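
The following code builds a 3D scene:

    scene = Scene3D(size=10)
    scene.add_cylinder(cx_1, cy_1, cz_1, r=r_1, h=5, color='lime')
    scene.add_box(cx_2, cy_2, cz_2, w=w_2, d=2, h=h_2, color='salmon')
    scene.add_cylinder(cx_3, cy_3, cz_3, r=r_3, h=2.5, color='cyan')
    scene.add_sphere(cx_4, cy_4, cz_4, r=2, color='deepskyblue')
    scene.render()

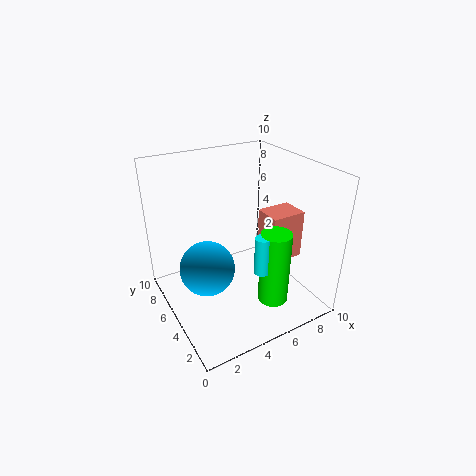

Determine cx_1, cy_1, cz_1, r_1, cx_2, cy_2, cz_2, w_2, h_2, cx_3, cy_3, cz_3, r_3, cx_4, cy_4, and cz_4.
cx_1 = 6; cy_1 = 2; cz_1 = 1.5; r_1 = 1; cx_2 = 7; cy_2 = 3.5; cz_2 = 3; w_2 = 2.5; h_2 = 3.5; cx_3 = 5; cy_3 = 2; cz_3 = 4; r_3 = 0.5; cx_4 = 3; cy_4 = 6; cz_4 = 2.5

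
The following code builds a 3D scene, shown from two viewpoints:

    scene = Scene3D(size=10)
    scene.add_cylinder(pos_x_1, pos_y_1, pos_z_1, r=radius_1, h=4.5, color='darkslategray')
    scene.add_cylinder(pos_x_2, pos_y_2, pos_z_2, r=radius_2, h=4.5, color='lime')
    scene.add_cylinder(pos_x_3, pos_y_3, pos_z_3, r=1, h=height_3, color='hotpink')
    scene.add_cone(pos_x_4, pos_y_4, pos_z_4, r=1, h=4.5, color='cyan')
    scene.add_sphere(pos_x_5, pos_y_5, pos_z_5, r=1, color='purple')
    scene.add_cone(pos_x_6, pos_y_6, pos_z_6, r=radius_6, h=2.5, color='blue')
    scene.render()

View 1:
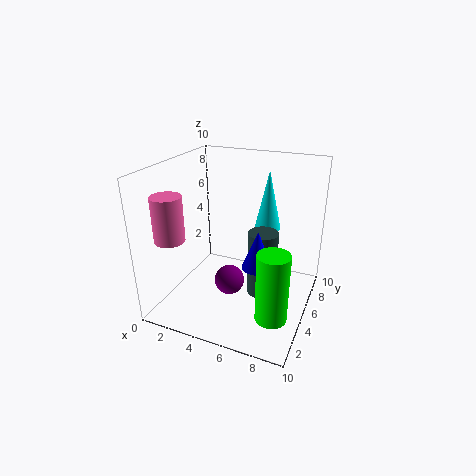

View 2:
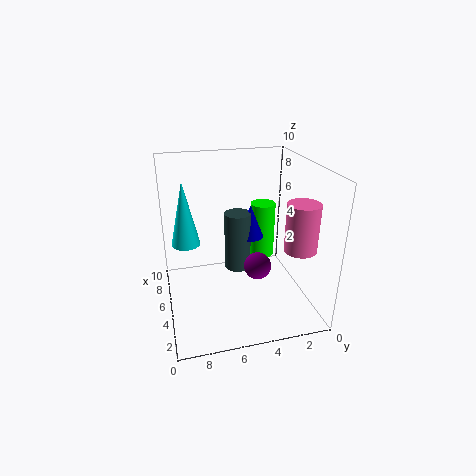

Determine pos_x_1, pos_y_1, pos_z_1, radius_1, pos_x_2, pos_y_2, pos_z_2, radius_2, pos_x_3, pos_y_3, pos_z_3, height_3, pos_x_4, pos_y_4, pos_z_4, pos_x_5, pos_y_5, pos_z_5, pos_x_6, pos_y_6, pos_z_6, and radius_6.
pos_x_1 = 7; pos_y_1 = 4.5; pos_z_1 = 1.5; radius_1 = 1; pos_x_2 = 8.5; pos_y_2 = 2; pos_z_2 = 1.5; radius_2 = 1; pos_x_3 = 1.5; pos_y_3 = 2; pos_z_3 = 5.5; height_3 = 3; pos_x_4 = 6; pos_y_4 = 8.5; pos_z_4 = 4.5; pos_x_5 = 5; pos_y_5 = 3.5; pos_z_5 = 2.5; pos_x_6 = 7; pos_y_6 = 3.5; pos_z_6 = 4; radius_6 = 1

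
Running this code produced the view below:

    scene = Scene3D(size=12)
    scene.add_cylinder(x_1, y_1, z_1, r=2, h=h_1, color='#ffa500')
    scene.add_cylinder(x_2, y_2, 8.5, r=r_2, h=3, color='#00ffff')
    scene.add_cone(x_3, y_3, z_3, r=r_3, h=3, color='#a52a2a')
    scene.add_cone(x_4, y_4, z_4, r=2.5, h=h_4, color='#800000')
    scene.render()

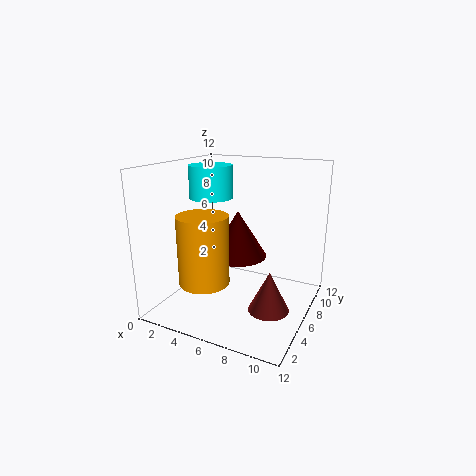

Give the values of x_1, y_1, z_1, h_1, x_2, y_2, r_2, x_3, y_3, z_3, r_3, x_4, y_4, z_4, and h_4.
x_1 = 4.5
y_1 = 3
z_1 = 3
h_1 = 5.5
x_2 = 2
y_2 = 8.5
r_2 = 2
x_3 = 10
y_3 = 3
z_3 = 2
r_3 = 1.5
x_4 = 5.5
y_4 = 7
z_4 = 4
h_4 = 4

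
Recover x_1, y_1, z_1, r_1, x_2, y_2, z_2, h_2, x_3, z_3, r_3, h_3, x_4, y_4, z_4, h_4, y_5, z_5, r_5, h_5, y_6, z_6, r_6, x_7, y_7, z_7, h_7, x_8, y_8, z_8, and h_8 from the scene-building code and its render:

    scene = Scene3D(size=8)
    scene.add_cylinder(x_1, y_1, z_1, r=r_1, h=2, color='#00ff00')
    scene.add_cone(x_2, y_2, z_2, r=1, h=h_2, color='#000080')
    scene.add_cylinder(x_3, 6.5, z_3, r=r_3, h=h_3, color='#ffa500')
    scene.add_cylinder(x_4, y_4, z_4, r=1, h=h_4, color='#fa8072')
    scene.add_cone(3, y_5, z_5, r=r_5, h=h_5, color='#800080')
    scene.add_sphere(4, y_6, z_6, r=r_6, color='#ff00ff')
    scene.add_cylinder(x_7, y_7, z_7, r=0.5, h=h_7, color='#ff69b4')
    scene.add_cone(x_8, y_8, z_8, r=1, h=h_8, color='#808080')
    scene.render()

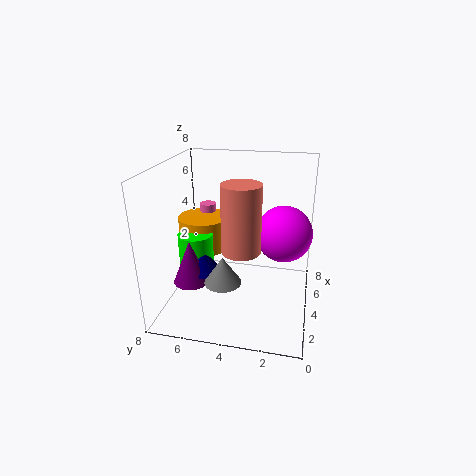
x_1 = 4
y_1 = 6.5
z_1 = 2
r_1 = 1
x_2 = 3.5
y_2 = 6
z_2 = 2
h_2 = 1.5
x_3 = 5.5
z_3 = 2.5
r_3 = 1.5
h_3 = 2
x_4 = 2.5
y_4 = 3.5
z_4 = 4
h_4 = 3.5
y_5 = 6.5
z_5 = 1.5
r_5 = 1
h_5 = 2.5
y_6 = 1.5
z_6 = 4.5
r_6 = 1.5
x_7 = 6.5
y_7 = 6.5
z_7 = 3.5
h_7 = 1.5
x_8 = 2.5
y_8 = 4.5
z_8 = 2
h_8 = 1.5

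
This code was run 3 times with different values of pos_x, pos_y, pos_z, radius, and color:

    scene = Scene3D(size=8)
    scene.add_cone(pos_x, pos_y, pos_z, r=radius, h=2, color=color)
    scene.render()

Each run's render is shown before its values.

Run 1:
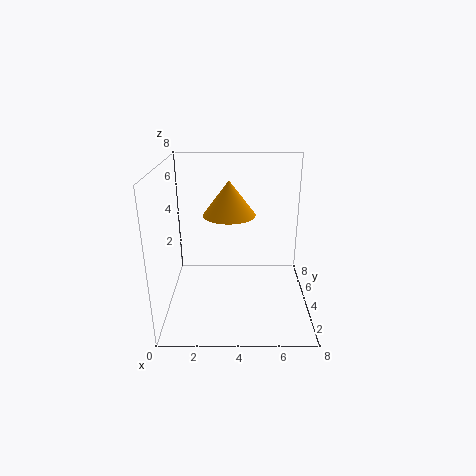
pos_x = 3.5
pos_y = 5
pos_z = 5
radius = 1.5
color = 'orange'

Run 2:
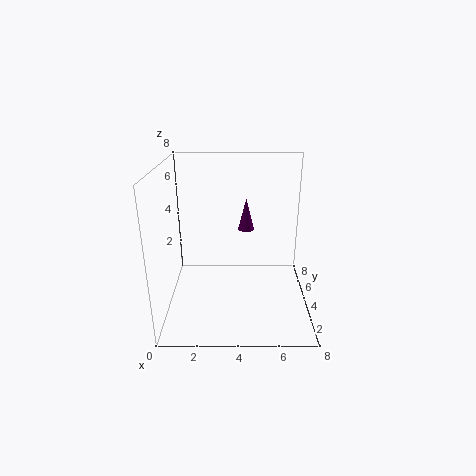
pos_x = 4.5
pos_y = 6.5
pos_z = 3.5
radius = 0.5
color = 'purple'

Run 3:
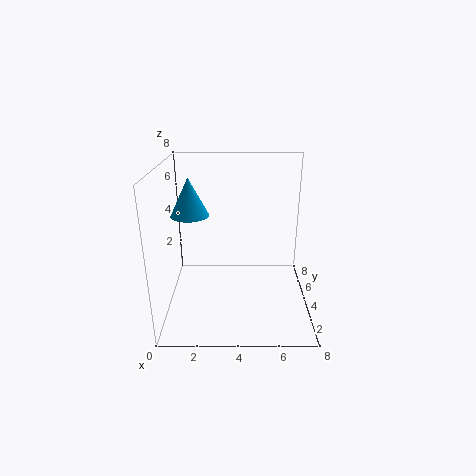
pos_x = 1.5
pos_y = 3.5
pos_z = 5.5
radius = 1
color = 'deepskyblue'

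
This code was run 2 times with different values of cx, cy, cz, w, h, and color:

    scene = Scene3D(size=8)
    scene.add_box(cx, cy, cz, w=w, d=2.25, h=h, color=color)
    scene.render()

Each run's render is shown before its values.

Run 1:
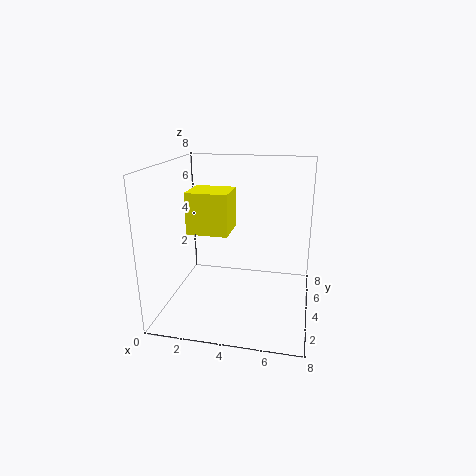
cx = 0.75; cy = 4.5; cz = 3.75; w = 2.5; h = 2.5; color = 'yellow'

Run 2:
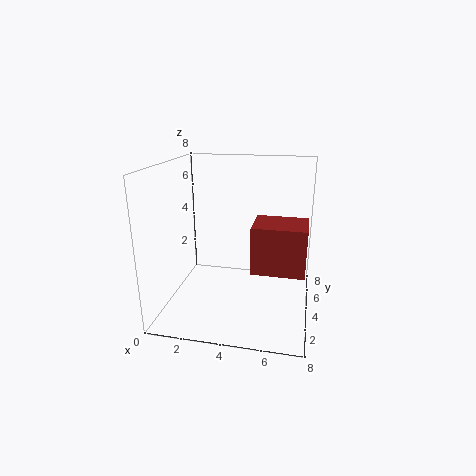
cx = 5; cy = 2.25; cz = 2.75; w = 2.75; h = 2.5; color = 'brown'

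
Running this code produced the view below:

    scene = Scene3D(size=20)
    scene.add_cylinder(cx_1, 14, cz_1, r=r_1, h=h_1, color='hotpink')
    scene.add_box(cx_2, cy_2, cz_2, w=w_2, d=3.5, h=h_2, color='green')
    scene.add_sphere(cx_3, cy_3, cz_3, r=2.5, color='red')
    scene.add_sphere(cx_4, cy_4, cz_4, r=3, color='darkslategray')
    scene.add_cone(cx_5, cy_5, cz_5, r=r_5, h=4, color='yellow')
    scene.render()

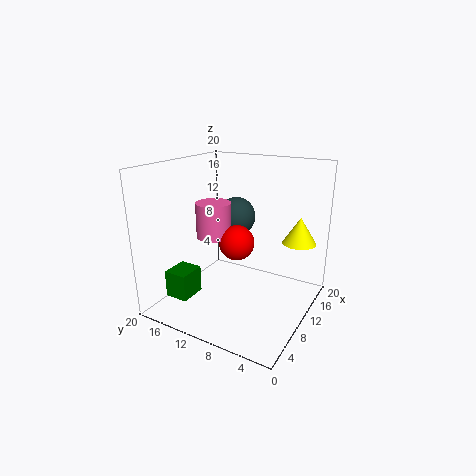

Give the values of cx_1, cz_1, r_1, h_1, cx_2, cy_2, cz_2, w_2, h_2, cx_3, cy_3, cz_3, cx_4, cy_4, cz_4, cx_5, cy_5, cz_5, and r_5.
cx_1 = 10
cz_1 = 9.5
r_1 = 2.5
h_1 = 5
cx_2 = 5
cy_2 = 16
cz_2 = 0.5
w_2 = 4
h_2 = 4
cx_3 = 10.5
cy_3 = 10.5
cz_3 = 9
cx_4 = 15.5
cy_4 = 13.5
cz_4 = 11
cx_5 = 17
cy_5 = 3.5
cz_5 = 8
r_5 = 2.5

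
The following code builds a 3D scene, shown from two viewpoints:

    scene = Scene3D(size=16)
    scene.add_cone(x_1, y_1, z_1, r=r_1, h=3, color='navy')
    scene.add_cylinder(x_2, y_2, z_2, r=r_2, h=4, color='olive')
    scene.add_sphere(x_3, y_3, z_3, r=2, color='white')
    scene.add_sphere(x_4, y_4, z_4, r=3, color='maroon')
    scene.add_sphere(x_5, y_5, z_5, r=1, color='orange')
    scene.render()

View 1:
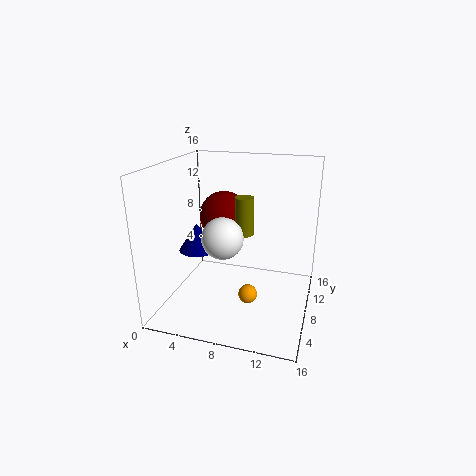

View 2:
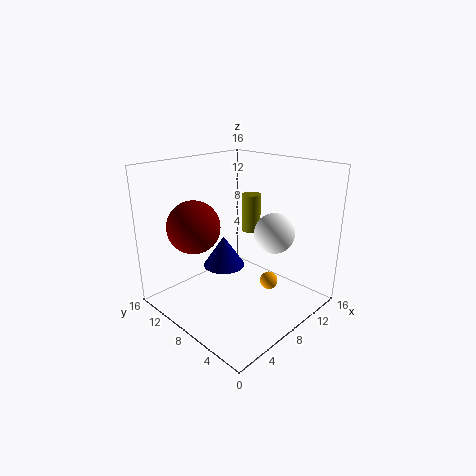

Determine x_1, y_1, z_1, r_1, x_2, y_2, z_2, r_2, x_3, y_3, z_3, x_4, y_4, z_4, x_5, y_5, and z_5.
x_1 = 4; y_1 = 6; z_1 = 7; r_1 = 2; x_2 = 9; y_2 = 7; z_2 = 9; r_2 = 1; x_3 = 8; y_3 = 3; z_3 = 10; x_4 = 5; y_4 = 12; z_4 = 9; x_5 = 10; y_5 = 5; z_5 = 3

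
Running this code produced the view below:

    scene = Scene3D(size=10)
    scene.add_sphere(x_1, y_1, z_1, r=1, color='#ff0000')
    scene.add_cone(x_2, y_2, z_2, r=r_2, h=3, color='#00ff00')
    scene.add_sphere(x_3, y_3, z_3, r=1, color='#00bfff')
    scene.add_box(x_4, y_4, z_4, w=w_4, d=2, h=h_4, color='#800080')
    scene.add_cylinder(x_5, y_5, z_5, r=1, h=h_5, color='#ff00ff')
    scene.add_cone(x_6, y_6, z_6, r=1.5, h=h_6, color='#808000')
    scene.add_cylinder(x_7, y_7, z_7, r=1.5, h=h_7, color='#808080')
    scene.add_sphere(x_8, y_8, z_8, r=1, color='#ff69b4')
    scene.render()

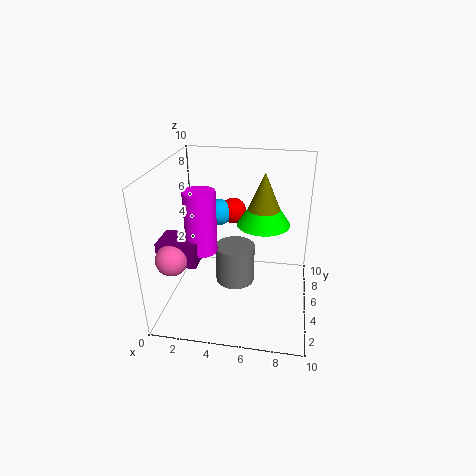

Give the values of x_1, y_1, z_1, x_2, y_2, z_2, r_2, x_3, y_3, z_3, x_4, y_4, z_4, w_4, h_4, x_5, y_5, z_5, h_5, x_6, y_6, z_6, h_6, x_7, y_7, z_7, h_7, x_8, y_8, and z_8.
x_1 = 4, y_1 = 8.5, z_1 = 5.5, x_2 = 6.5, y_2 = 7.5, z_2 = 5, r_2 = 2, x_3 = 3, y_3 = 8, z_3 = 5.5, x_4 = 0.5, y_4 = 1.5, z_4 = 4.5, w_4 = 2.5, h_4 = 1.5, x_5 = 3, y_5 = 3, z_5 = 5, h_5 = 4, x_6 = 6.5, y_6 = 7.5, z_6 = 5.5, h_6 = 3.5, x_7 = 4.5, y_7 = 6.5, z_7 = 0.5, h_7 = 3, x_8 = 1.5, y_8 = 1.5, z_8 = 5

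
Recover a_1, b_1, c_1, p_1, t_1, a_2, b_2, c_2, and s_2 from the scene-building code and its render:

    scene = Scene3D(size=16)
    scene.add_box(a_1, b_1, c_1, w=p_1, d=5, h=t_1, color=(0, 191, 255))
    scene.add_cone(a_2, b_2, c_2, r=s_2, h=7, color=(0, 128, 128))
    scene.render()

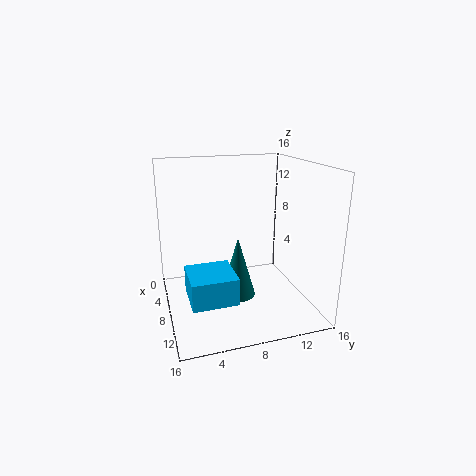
a_1 = 7, b_1 = 2, c_1 = 2, p_1 = 5, t_1 = 3, a_2 = 8, b_2 = 8, c_2 = 1, s_2 = 2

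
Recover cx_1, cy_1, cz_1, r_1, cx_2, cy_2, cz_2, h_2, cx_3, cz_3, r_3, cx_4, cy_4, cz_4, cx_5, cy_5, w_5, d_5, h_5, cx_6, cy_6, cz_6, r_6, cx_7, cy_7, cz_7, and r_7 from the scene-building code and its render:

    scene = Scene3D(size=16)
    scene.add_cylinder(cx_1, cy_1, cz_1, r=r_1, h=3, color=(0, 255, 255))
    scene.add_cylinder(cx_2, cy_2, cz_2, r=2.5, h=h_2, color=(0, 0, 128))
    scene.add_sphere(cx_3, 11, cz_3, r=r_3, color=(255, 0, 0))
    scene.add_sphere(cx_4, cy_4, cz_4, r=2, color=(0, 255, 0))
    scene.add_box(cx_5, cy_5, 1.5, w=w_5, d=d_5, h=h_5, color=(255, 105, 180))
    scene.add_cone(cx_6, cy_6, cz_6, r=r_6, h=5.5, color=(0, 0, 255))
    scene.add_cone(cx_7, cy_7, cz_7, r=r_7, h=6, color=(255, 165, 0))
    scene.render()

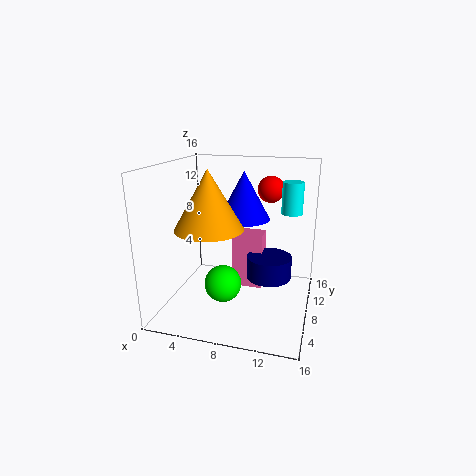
cx_1 = 14; cy_1 = 5.5; cz_1 = 12; r_1 = 1; cx_2 = 11.5; cy_2 = 8.5; cz_2 = 3.5; h_2 = 2.5; cx_3 = 11; cz_3 = 13; r_3 = 1.5; cx_4 = 7; cy_4 = 5.5; cz_4 = 3.5; cx_5 = 7; cy_5 = 9; w_5 = 3.5; d_5 = 2.5; h_5 = 6.5; cx_6 = 8; cy_6 = 10.5; cz_6 = 9.5; r_6 = 3; cx_7 = 6; cy_7 = 4.5; cz_7 = 10; r_7 = 3.5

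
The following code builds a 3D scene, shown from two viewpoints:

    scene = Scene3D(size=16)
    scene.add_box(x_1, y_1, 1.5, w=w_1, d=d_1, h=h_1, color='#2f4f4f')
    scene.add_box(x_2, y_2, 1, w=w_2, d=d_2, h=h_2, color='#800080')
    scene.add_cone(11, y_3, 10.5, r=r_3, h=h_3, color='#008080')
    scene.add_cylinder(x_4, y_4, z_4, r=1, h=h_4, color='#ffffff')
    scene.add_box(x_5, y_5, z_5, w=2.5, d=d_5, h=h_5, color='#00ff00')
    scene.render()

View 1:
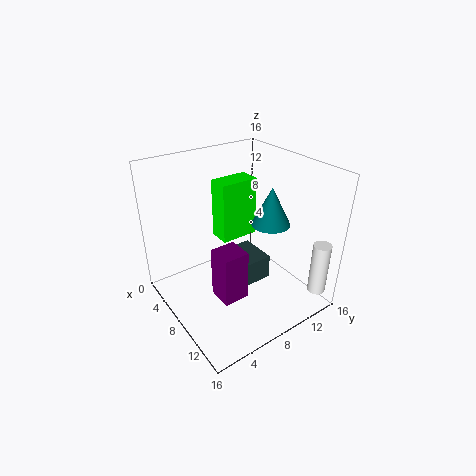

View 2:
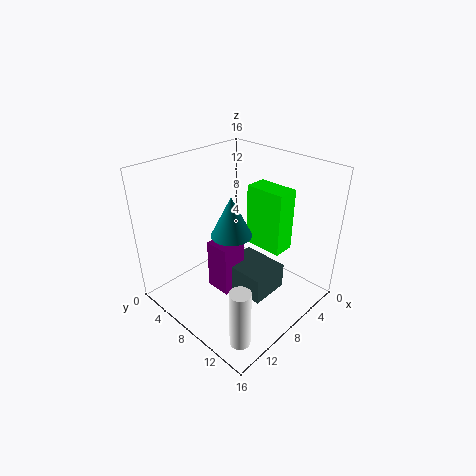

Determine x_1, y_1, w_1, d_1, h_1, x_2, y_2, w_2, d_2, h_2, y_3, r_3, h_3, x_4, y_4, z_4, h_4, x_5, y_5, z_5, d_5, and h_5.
x_1 = 4.5; y_1 = 6.5; w_1 = 4.5; d_1 = 5.5; h_1 = 3; x_2 = 7; y_2 = 5; w_2 = 3; d_2 = 3; h_2 = 6; y_3 = 10; r_3 = 2; h_3 = 4; x_4 = 14.5; y_4 = 14.5; z_4 = 2; h_4 = 6; x_5 = 3.5; y_5 = 7.5; z_5 = 6.5; d_5 = 4.5; h_5 = 7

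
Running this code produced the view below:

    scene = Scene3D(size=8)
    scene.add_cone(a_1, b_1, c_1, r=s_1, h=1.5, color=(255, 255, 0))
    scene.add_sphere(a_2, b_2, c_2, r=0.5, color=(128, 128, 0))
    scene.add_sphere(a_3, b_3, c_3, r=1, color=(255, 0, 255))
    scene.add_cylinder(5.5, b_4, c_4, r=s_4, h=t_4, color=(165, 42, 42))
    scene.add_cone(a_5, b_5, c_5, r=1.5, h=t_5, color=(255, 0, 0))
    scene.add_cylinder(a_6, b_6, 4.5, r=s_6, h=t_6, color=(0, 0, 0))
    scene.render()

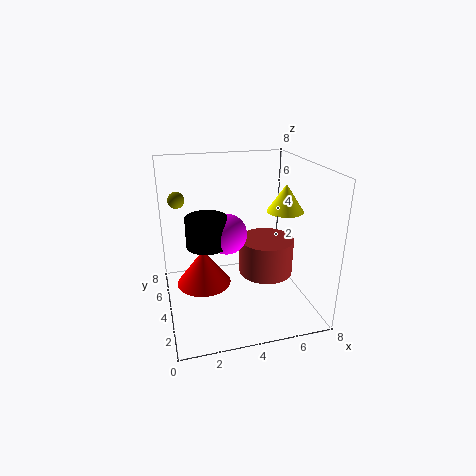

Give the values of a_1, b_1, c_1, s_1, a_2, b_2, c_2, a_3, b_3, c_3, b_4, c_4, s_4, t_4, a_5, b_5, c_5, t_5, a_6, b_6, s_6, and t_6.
a_1 = 6.5; b_1 = 3.5; c_1 = 5.5; s_1 = 1; a_2 = 1; b_2 = 7; c_2 = 5.5; a_3 = 3; b_3 = 2.5; c_3 = 5; b_4 = 3.5; c_4 = 2; s_4 = 1.5; t_4 = 2; a_5 = 2; b_5 = 4; c_5 = 1.5; t_5 = 2; a_6 = 2; b_6 = 2.5; s_6 = 1; t_6 = 1.5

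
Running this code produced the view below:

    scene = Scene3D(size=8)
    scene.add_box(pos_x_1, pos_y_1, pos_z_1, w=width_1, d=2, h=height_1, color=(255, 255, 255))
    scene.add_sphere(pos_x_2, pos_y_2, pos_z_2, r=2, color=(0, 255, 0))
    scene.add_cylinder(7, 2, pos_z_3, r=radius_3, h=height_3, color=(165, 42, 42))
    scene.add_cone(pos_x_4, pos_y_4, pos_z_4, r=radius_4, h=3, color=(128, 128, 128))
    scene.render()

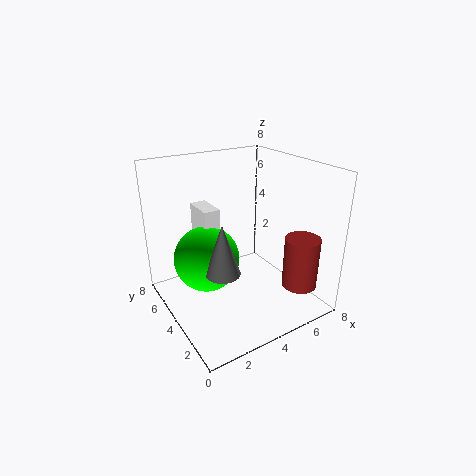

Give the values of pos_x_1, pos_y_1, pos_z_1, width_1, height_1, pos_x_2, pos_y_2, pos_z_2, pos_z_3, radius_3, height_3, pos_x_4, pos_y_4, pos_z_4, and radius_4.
pos_x_1 = 3, pos_y_1 = 6, pos_z_1 = 3, width_1 = 1, height_1 = 2, pos_x_2 = 3, pos_y_2 = 6, pos_z_2 = 2, pos_z_3 = 1, radius_3 = 1, height_3 = 3, pos_x_4 = 3, pos_y_4 = 4, pos_z_4 = 2, radius_4 = 1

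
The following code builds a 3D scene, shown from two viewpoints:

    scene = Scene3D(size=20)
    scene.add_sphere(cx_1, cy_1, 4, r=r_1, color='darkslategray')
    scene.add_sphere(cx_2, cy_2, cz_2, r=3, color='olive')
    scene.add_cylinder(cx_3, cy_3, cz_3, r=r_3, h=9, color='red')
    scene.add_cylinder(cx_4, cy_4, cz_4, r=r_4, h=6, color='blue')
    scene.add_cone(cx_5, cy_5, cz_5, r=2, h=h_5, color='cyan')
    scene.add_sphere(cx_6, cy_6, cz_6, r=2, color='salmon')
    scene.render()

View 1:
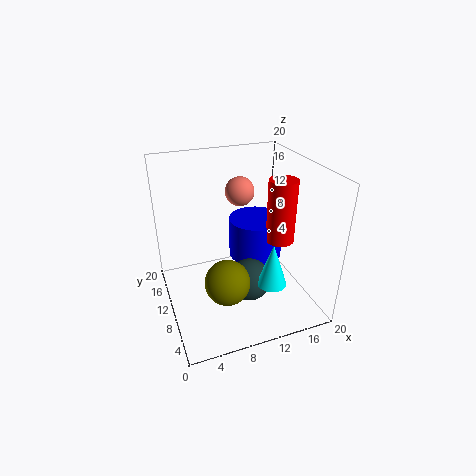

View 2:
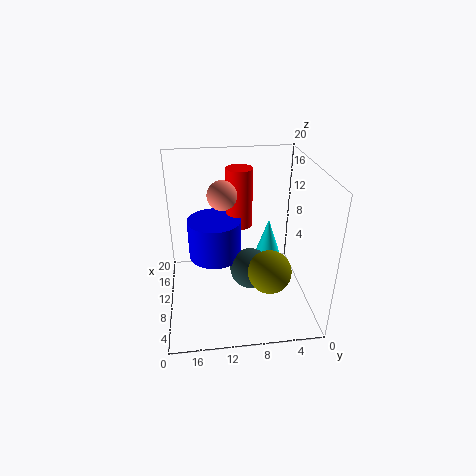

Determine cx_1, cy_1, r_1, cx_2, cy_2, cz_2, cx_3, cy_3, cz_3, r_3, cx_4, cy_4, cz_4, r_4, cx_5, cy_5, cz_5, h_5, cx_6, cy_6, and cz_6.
cx_1 = 11
cy_1 = 8
r_1 = 3
cx_2 = 7
cy_2 = 6
cz_2 = 6
cx_3 = 16
cy_3 = 9
cz_3 = 9
r_3 = 2
cx_4 = 14
cy_4 = 13
cz_4 = 5
r_4 = 4
cx_5 = 13
cy_5 = 5
cz_5 = 5
h_5 = 6
cx_6 = 11
cy_6 = 12
cz_6 = 16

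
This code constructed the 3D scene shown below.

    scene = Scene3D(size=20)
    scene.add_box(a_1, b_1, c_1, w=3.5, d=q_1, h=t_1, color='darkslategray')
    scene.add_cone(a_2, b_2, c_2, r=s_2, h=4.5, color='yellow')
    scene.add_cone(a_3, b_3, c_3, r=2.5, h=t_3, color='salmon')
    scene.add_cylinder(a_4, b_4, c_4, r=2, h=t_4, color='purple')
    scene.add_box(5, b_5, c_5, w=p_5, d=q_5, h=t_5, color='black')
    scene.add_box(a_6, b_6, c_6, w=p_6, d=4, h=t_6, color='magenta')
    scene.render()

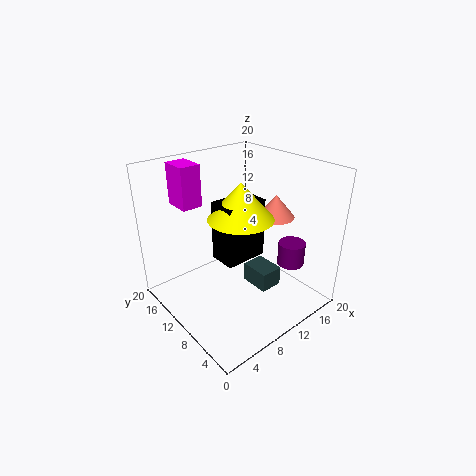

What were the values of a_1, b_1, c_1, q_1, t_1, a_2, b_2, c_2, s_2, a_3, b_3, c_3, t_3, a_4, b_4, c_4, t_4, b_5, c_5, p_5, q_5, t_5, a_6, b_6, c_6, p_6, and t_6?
a_1 = 13, b_1 = 7.5, c_1 = 0.5, q_1 = 4.5, t_1 = 3, a_2 = 7.5, b_2 = 6.5, c_2 = 15, s_2 = 4, a_3 = 13.5, b_3 = 6.5, c_3 = 13.5, t_3 = 3, a_4 = 17.5, b_4 = 6.5, c_4 = 4.5, t_4 = 3.5, b_5 = 5.5, c_5 = 9.5, p_5 = 5.5, q_5 = 3.5, t_5 = 7.5, a_6 = 5, b_6 = 15.5, c_6 = 13.5, p_6 = 3, t_6 = 6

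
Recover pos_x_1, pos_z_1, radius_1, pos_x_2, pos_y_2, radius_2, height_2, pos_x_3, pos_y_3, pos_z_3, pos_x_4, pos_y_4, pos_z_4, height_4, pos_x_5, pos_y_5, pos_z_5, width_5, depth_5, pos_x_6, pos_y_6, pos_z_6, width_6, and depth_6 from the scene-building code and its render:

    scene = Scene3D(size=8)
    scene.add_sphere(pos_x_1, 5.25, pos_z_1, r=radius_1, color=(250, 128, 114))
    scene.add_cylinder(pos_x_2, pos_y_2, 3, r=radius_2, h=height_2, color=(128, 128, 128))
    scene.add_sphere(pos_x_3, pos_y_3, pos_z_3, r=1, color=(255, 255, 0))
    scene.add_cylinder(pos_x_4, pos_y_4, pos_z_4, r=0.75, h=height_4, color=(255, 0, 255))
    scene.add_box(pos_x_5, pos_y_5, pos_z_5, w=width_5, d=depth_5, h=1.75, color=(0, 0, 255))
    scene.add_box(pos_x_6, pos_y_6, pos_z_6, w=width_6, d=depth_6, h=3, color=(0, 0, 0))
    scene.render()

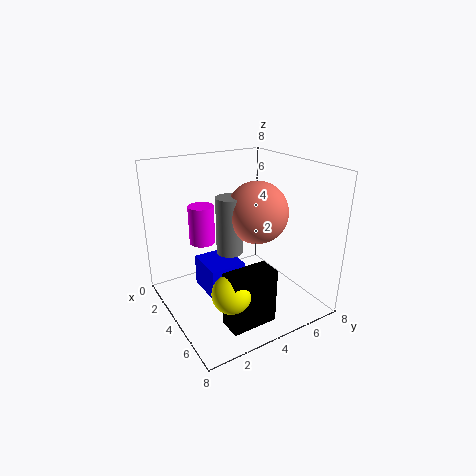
pos_x_1 = 4, pos_z_1 = 5.25, radius_1 = 1.75, pos_x_2 = 3.5, pos_y_2 = 3.75, radius_2 = 0.75, height_2 = 3.25, pos_x_3 = 6.25, pos_y_3 = 2.25, pos_z_3 = 2.25, pos_x_4 = 2, pos_y_4 = 2.75, pos_z_4 = 3.25, height_4 = 2.25, pos_x_5 = 2.5, pos_y_5 = 2, pos_z_5 = 1, width_5 = 2.25, depth_5 = 2, pos_x_6 = 5.75, pos_y_6 = 2, pos_z_6 = 0.25, width_6 = 1.25, depth_6 = 2.5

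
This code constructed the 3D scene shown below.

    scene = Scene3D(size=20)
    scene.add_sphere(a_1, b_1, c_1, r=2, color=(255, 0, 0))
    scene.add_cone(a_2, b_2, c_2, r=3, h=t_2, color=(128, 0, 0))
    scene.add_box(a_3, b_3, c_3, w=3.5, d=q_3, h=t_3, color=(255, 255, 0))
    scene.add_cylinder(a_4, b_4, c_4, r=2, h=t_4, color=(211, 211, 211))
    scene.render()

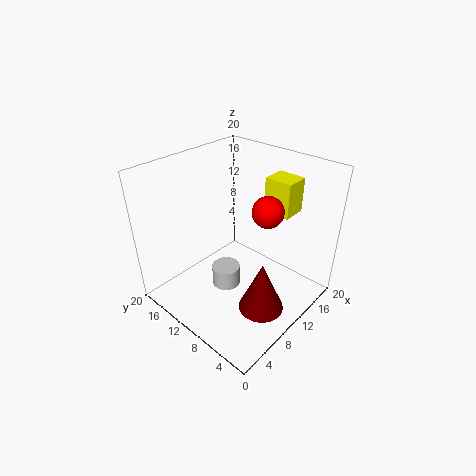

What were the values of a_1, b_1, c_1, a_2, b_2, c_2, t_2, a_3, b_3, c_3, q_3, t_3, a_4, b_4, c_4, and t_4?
a_1 = 10.5
b_1 = 5.5
c_1 = 15.5
a_2 = 8
b_2 = 4
c_2 = 2.5
t_2 = 7
a_3 = 15
b_3 = 5.5
c_3 = 12.5
q_3 = 4
t_3 = 5
a_4 = 8.5
b_4 = 11
c_4 = 2.5
t_4 = 3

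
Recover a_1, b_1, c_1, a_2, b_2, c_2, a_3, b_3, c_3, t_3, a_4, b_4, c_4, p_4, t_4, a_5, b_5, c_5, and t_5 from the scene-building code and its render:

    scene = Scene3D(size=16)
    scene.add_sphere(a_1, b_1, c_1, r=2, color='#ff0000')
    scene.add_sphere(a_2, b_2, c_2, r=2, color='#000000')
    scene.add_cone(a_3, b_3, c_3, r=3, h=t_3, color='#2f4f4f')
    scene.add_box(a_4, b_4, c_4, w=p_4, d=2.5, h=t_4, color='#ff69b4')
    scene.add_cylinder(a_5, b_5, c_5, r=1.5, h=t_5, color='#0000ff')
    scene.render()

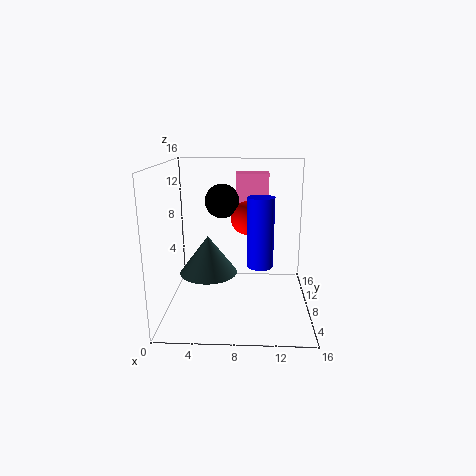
a_1 = 9, b_1 = 11, c_1 = 9.5, a_2 = 6, b_2 = 11, c_2 = 11.5, a_3 = 5, b_3 = 5.5, c_3 = 5, t_3 = 4, a_4 = 7.5, b_4 = 12.5, c_4 = 9.5, p_4 = 4, t_4 = 5, a_5 = 10.5, b_5 = 8.5, c_5 = 4.5, t_5 = 8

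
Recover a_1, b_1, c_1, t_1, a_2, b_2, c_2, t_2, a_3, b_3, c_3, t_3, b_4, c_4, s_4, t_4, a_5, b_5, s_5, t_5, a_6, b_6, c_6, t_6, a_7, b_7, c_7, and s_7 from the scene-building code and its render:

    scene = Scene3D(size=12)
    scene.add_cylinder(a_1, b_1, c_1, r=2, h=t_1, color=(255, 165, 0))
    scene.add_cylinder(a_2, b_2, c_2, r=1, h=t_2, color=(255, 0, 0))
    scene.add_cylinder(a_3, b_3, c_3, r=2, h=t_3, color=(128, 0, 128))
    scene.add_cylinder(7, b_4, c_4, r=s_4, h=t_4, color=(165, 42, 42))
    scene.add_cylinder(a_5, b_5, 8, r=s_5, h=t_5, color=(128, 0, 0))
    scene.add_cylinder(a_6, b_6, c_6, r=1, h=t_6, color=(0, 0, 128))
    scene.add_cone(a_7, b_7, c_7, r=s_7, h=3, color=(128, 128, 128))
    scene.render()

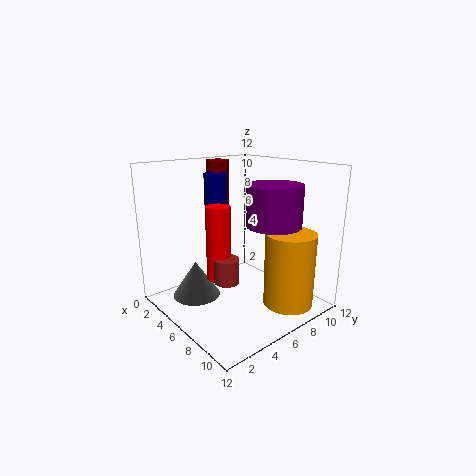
a_1 = 10; b_1 = 8; c_1 = 1; t_1 = 6; a_2 = 6; b_2 = 4; c_2 = 3; t_2 = 6; a_3 = 10; b_3 = 6; c_3 = 8; t_3 = 3; b_4 = 4; c_4 = 3; s_4 = 1; t_4 = 2; a_5 = 2; b_5 = 7; s_5 = 1; t_5 = 4; a_6 = 3; b_6 = 6; c_6 = 6; t_6 = 5; a_7 = 4; b_7 = 3; c_7 = 1; s_7 = 2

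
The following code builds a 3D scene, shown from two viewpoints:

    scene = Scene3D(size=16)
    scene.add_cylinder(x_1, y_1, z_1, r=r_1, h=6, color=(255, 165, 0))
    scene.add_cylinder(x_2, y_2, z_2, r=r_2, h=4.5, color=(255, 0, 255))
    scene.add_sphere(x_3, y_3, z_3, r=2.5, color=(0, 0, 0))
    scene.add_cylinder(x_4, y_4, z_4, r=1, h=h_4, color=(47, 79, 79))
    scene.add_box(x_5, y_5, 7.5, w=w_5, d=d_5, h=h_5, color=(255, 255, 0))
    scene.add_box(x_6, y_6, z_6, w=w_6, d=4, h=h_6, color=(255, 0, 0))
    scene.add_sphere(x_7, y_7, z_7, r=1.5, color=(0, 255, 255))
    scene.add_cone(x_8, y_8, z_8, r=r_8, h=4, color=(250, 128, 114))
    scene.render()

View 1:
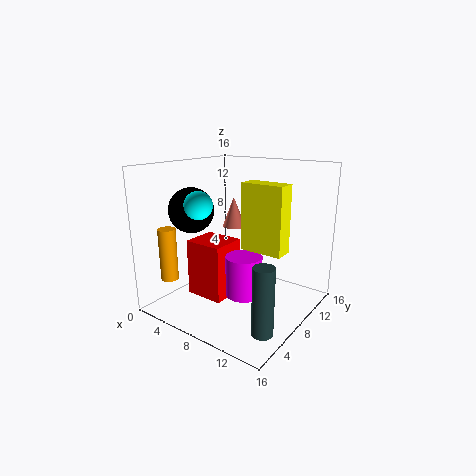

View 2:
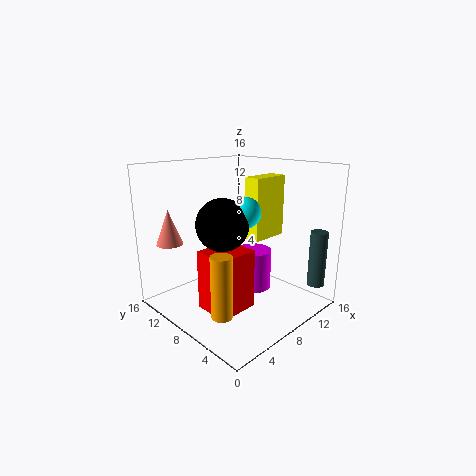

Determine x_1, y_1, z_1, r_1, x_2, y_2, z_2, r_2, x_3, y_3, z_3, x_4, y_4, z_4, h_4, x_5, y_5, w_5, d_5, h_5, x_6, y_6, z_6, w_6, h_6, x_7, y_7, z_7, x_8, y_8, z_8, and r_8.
x_1 = 1.5; y_1 = 3.5; z_1 = 3; r_1 = 1; x_2 = 9.5; y_2 = 7; z_2 = 2; r_2 = 2; x_3 = 3.5; y_3 = 5.5; z_3 = 11; x_4 = 15; y_4 = 2; z_4 = 2; h_4 = 6.5; x_5 = 9.5; y_5 = 6.5; w_5 = 4.5; d_5 = 2; h_5 = 7; x_6 = 3; y_6 = 5; z_6 = 1; w_6 = 4.5; h_6 = 6.5; x_7 = 5.5; y_7 = 4.5; z_7 = 12; x_8 = 3; y_8 = 14; z_8 = 7; r_8 = 1.5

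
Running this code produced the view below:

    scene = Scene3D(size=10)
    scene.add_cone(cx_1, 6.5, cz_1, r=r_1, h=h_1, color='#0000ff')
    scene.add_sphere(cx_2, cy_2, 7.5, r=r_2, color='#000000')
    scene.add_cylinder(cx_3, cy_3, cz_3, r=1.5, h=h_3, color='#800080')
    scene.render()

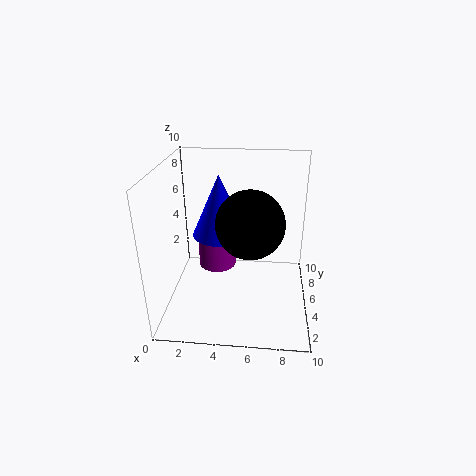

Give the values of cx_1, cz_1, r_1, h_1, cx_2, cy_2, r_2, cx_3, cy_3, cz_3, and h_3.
cx_1 = 3.5
cz_1 = 4.5
r_1 = 2
h_1 = 4.5
cx_2 = 6
cy_2 = 2
r_2 = 2
cx_3 = 3
cy_3 = 8
cz_3 = 1
h_3 = 2.5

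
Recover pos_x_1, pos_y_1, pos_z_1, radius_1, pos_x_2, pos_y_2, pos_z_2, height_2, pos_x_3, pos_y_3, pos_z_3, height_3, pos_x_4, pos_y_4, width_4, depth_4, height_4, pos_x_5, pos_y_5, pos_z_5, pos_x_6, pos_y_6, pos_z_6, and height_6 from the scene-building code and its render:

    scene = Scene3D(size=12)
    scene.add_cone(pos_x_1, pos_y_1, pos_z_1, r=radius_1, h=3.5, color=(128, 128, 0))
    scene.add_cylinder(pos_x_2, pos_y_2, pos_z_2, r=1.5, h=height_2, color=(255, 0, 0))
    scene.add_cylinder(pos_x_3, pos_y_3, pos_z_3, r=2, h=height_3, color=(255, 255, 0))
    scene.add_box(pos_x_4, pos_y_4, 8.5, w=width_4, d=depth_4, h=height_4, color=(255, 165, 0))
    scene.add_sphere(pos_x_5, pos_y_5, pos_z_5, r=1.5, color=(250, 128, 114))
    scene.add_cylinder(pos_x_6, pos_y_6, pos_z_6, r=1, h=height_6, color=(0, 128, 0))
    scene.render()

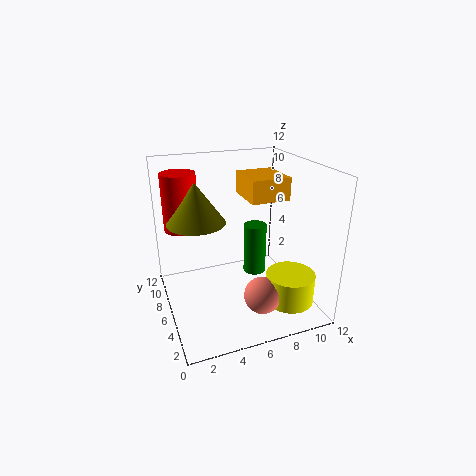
pos_x_1 = 3
pos_y_1 = 8
pos_z_1 = 7
radius_1 = 2.5
pos_x_2 = 2
pos_y_2 = 9.5
pos_z_2 = 6
height_2 = 5
pos_x_3 = 9.5
pos_y_3 = 3
pos_z_3 = 1
height_3 = 2.5
pos_x_4 = 7.5
pos_y_4 = 6.5
width_4 = 3.5
depth_4 = 4
height_4 = 2
pos_x_5 = 7
pos_y_5 = 3
pos_z_5 = 2
pos_x_6 = 8
pos_y_6 = 7
pos_z_6 = 2
height_6 = 4.5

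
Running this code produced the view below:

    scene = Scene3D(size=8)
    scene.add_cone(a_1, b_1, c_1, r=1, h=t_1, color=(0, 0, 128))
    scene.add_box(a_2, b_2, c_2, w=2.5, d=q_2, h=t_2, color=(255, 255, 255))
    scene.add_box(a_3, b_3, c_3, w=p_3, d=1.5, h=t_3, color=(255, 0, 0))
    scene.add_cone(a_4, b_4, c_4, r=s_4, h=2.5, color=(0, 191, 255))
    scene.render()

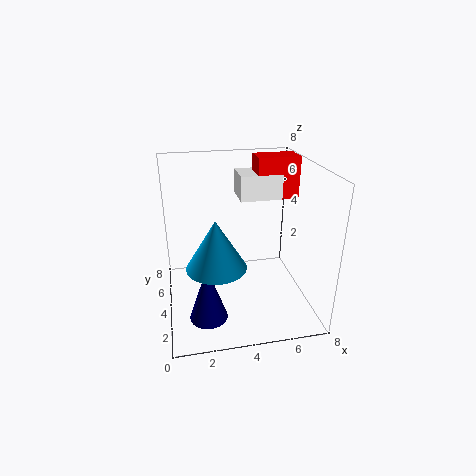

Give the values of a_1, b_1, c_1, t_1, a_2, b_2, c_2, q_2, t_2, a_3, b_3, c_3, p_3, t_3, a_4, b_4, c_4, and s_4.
a_1 = 2, b_1 = 2, c_1 = 0.5, t_1 = 3, a_2 = 4.5, b_2 = 5.5, c_2 = 5.5, q_2 = 2, t_2 = 1.5, a_3 = 5.5, b_3 = 5.5, c_3 = 5.5, p_3 = 2.5, t_3 = 2.5, a_4 = 2.5, b_4 = 2, c_4 = 3.5, s_4 = 1.5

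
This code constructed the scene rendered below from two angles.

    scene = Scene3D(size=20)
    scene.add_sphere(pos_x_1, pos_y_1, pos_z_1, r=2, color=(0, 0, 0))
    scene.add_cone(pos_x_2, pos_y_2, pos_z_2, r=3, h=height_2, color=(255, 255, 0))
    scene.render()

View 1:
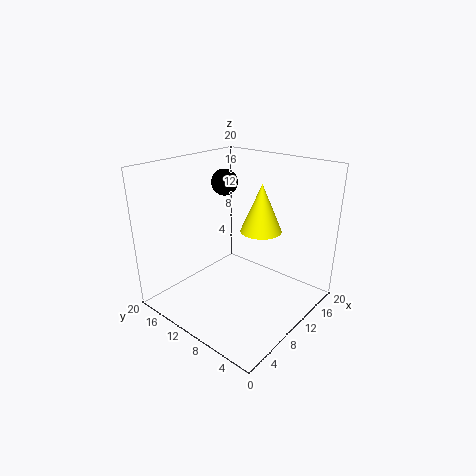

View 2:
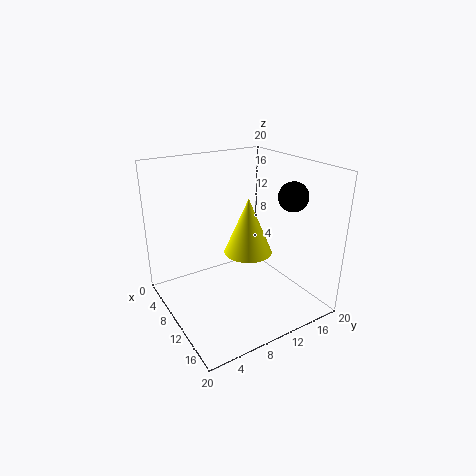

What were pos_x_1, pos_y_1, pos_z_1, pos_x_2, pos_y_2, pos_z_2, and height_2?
pos_x_1 = 14; pos_y_1 = 16; pos_z_1 = 16; pos_x_2 = 14; pos_y_2 = 9; pos_z_2 = 10; height_2 = 7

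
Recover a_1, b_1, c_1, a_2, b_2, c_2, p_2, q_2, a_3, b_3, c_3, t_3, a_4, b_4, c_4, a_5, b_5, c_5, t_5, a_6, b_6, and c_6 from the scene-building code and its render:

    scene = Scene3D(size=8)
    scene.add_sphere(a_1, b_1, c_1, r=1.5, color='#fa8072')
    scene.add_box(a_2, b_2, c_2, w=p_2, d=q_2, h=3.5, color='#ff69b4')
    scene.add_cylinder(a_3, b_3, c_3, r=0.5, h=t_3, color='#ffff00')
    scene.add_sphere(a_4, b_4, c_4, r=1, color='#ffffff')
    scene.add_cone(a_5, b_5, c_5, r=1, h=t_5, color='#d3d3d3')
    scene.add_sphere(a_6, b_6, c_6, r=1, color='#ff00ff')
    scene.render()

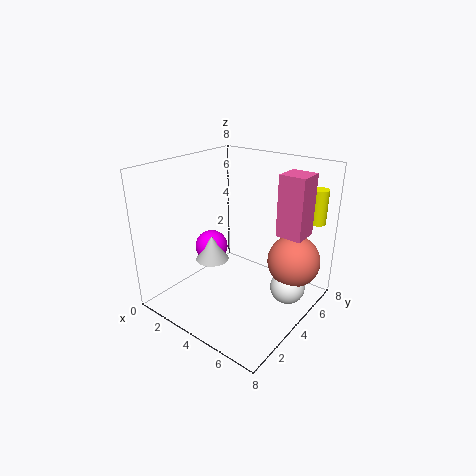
a_1 = 6.5, b_1 = 6, c_1 = 2.5, a_2 = 5.5, b_2 = 5.5, c_2 = 4, p_2 = 1.5, q_2 = 1.5, a_3 = 7, b_3 = 7.5, c_3 = 4.5, t_3 = 2, a_4 = 6.5, b_4 = 5.5, c_4 = 1, a_5 = 2, b_5 = 4, c_5 = 2, t_5 = 1.5, a_6 = 1.5, b_6 = 4.5, c_6 = 2.5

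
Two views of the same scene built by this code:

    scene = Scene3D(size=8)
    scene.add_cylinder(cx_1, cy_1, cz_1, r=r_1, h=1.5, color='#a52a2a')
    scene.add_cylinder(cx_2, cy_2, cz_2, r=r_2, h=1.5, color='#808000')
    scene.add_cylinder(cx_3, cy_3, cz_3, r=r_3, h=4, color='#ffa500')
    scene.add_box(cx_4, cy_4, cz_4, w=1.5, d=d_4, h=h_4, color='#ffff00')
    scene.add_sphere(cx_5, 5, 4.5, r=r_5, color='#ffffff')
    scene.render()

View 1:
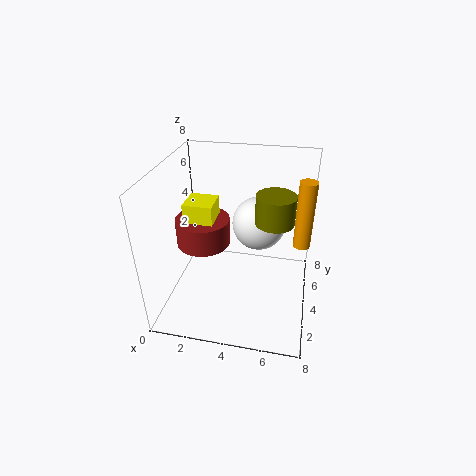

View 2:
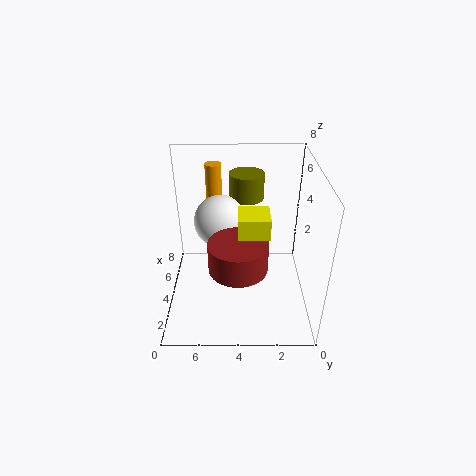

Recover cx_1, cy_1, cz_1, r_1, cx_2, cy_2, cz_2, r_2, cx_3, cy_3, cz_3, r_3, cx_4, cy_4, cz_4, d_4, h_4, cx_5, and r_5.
cx_1 = 2; cy_1 = 4; cz_1 = 3.5; r_1 = 1.5; cx_2 = 6; cy_2 = 3.5; cz_2 = 5.5; r_2 = 1; cx_3 = 7.5; cy_3 = 5.5; cz_3 = 3; r_3 = 0.5; cx_4 = 1.5; cy_4 = 2.5; cz_4 = 5.5; d_4 = 1.5; h_4 = 1; cx_5 = 5; r_5 = 1.5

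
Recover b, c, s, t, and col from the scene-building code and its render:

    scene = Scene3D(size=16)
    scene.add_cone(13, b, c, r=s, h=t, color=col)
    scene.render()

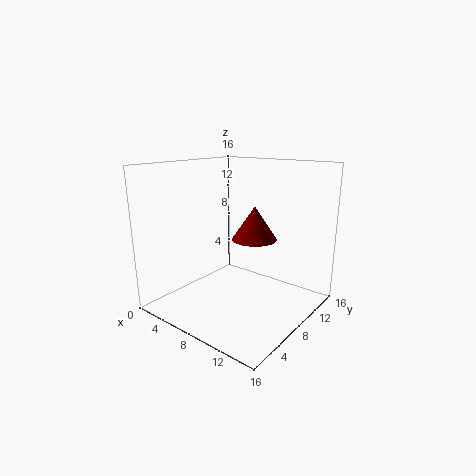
b = 4; c = 10; s = 2; t = 3; col = 'maroon'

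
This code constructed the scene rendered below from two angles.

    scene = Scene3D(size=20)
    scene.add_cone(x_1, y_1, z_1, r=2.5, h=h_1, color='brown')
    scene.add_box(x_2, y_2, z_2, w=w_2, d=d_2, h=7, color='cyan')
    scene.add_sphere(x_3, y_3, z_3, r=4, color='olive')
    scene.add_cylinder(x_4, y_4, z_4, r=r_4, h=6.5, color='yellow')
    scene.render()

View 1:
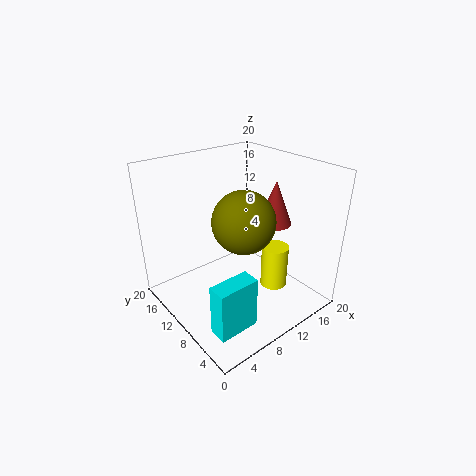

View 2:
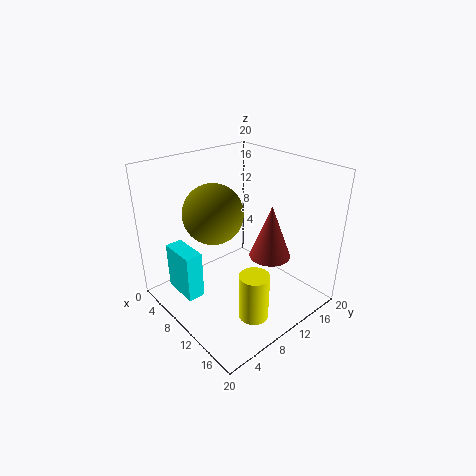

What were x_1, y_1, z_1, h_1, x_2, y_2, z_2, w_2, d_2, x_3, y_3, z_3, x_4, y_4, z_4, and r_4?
x_1 = 16.5, y_1 = 9.5, z_1 = 10.5, h_1 = 6.5, x_2 = 2, y_2 = 3, z_2 = 1, w_2 = 5.5, d_2 = 2.5, x_3 = 8.5, y_3 = 7, z_3 = 14, x_4 = 15.5, y_4 = 8, z_4 = 1, r_4 = 2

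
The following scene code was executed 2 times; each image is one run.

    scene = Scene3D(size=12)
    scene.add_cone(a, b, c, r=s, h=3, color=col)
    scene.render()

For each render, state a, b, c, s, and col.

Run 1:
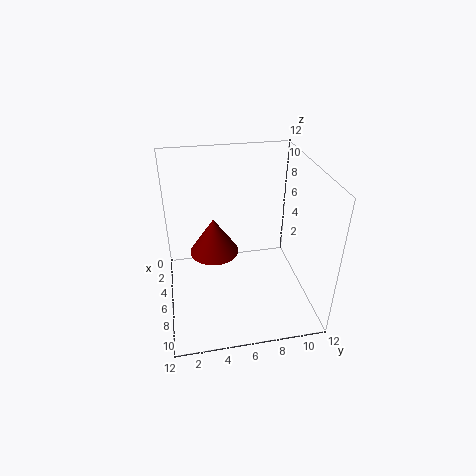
a = 6; b = 4; c = 5; s = 2; col = 'maroon'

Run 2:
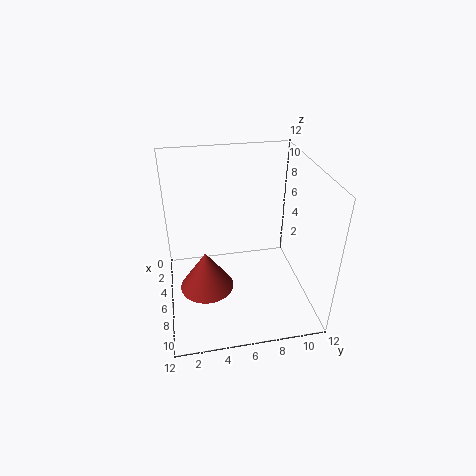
a = 9; b = 3; c = 4; s = 2; col = 'brown'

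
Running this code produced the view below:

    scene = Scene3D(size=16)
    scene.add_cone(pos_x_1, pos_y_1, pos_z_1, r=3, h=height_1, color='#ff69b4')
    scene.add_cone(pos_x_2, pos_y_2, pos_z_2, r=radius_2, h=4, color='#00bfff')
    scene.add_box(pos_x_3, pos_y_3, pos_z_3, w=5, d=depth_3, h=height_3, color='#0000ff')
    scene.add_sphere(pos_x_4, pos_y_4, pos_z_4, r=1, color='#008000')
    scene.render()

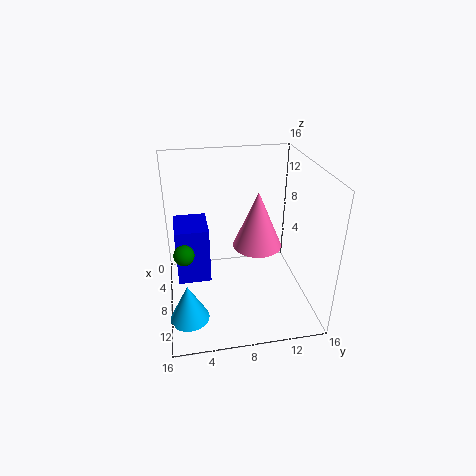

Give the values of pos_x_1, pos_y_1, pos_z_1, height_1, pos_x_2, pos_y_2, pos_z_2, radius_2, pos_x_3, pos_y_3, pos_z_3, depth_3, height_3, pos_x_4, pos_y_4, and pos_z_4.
pos_x_1 = 5, pos_y_1 = 11, pos_z_1 = 5, height_1 = 7, pos_x_2 = 13, pos_y_2 = 2, pos_z_2 = 2, radius_2 = 2, pos_x_3 = 1, pos_y_3 = 1, pos_z_3 = 1, depth_3 = 4, height_3 = 7, pos_x_4 = 12, pos_y_4 = 2, pos_z_4 = 9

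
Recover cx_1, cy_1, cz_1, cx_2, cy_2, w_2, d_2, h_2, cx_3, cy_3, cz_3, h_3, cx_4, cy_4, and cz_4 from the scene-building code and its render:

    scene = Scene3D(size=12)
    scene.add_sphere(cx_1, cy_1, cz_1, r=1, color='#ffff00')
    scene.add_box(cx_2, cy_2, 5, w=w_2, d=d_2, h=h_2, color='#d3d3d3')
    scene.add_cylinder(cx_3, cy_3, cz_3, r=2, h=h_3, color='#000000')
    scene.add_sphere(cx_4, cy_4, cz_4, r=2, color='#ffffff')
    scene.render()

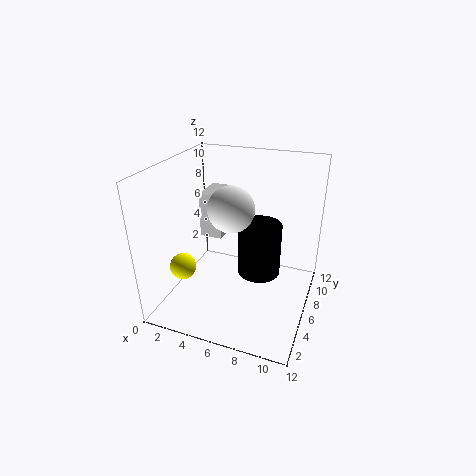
cx_1 = 3, cy_1 = 2, cz_1 = 5, cx_2 = 2, cy_2 = 7, w_2 = 2, d_2 = 3, h_2 = 4, cx_3 = 7, cy_3 = 9, cz_3 = 1, h_3 = 5, cx_4 = 5, cy_4 = 7, cz_4 = 8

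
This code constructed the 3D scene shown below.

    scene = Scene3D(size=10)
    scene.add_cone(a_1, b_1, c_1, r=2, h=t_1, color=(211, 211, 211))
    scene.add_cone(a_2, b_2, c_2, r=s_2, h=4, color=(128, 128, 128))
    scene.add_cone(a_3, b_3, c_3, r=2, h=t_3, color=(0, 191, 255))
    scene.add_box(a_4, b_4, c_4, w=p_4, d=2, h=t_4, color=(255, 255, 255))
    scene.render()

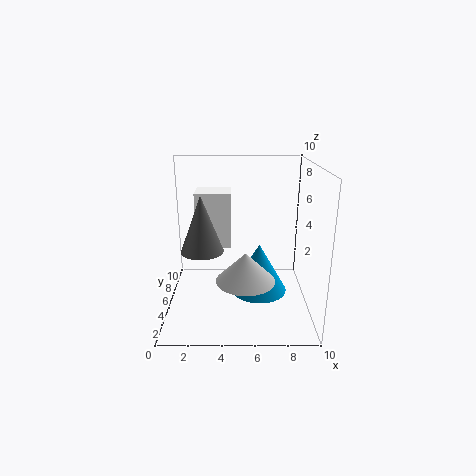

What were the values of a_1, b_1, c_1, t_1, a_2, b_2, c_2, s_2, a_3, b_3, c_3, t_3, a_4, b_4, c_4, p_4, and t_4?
a_1 = 5.5, b_1 = 3.5, c_1 = 2.5, t_1 = 2, a_2 = 2.5, b_2 = 5, c_2 = 4, s_2 = 1.5, a_3 = 6.5, b_3 = 5, c_3 = 1, t_3 = 3.5, a_4 = 2, b_4 = 5.5, c_4 = 4, p_4 = 2.5, t_4 = 4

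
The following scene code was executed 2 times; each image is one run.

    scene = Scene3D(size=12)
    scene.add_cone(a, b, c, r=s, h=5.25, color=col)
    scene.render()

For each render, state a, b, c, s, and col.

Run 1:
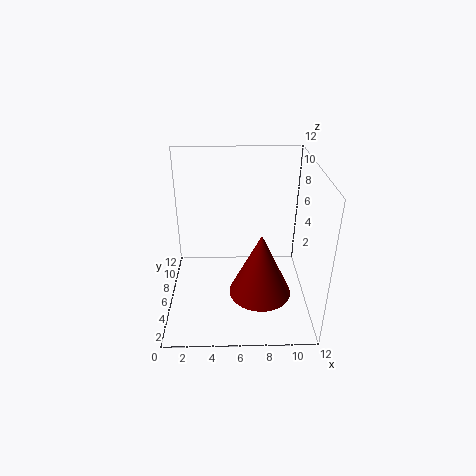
a = 7.75, b = 3.75, c = 2.25, s = 2.5, col = 'maroon'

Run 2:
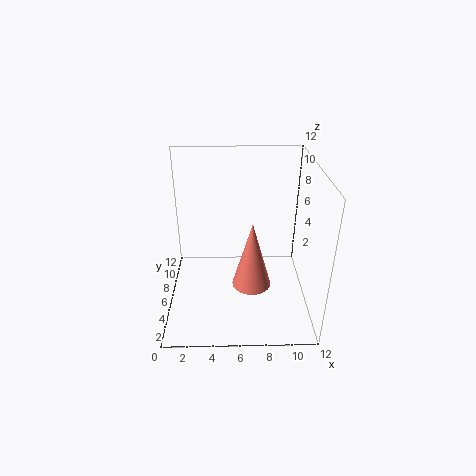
a = 7, b = 3.25, c = 3.5, s = 1.5, col = 'salmon'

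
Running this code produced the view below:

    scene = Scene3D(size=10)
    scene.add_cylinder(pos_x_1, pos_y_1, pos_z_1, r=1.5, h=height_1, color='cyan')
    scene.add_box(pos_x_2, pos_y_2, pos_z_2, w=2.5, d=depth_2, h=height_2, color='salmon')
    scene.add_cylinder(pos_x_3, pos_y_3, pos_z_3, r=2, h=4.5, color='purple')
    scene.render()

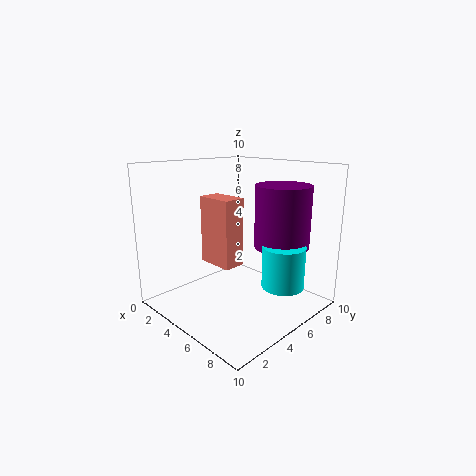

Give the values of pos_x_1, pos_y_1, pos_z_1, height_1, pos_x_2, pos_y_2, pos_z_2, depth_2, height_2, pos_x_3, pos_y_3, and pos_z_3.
pos_x_1 = 7.5; pos_y_1 = 7; pos_z_1 = 1.5; height_1 = 3; pos_x_2 = 3.5; pos_y_2 = 3; pos_z_2 = 3.5; depth_2 = 1.5; height_2 = 4.5; pos_x_3 = 6.5; pos_y_3 = 8; pos_z_3 = 4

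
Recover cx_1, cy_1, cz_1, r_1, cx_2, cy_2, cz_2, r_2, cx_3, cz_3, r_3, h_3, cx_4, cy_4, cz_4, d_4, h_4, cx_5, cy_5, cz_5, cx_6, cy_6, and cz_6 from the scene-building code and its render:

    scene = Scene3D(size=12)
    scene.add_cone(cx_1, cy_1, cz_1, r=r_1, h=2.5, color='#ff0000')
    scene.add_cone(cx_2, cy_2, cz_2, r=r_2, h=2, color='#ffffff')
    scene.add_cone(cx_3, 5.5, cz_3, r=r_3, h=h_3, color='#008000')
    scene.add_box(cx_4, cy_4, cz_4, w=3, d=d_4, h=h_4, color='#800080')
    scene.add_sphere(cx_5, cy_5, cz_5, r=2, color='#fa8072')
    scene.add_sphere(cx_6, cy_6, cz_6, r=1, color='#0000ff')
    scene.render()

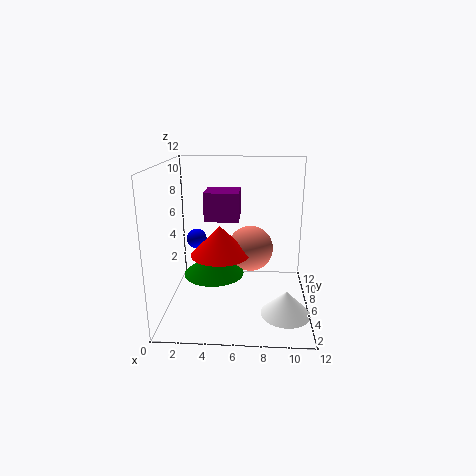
cx_1 = 4.5, cy_1 = 6, cz_1 = 4.5, r_1 = 2.5, cx_2 = 10, cy_2 = 3.5, cz_2 = 0.5, r_2 = 2, cx_3 = 4, cz_3 = 3, r_3 = 2.5, h_3 = 2, cx_4 = 3, cy_4 = 7, cz_4 = 7, d_4 = 3, h_4 = 2.5, cx_5 = 7, cy_5 = 7.5, cz_5 = 4.5, cx_6 = 1.5, cy_6 = 11, cz_6 = 4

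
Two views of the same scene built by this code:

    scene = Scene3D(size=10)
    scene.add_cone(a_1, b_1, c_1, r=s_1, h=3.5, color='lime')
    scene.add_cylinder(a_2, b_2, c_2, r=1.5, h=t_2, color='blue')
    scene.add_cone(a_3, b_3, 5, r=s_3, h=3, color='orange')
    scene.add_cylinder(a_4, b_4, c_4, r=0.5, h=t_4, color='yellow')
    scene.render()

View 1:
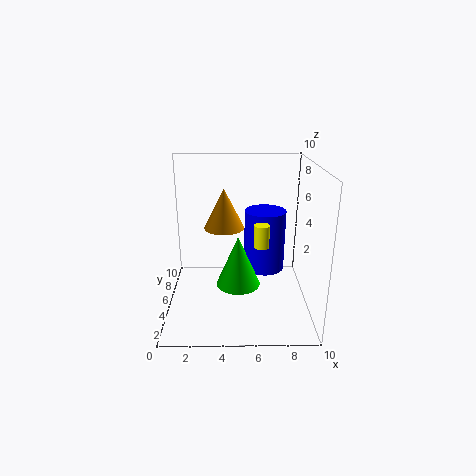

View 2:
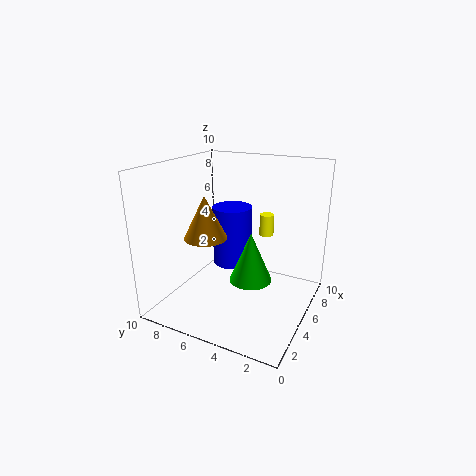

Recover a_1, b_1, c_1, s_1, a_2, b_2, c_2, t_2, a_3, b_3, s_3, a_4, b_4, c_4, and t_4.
a_1 = 5
b_1 = 4
c_1 = 2
s_1 = 1.5
a_2 = 7
b_2 = 6.5
c_2 = 2
t_2 = 4.5
a_3 = 4
b_3 = 7
s_3 = 1.5
a_4 = 6.5
b_4 = 3.5
c_4 = 5
t_4 = 1.5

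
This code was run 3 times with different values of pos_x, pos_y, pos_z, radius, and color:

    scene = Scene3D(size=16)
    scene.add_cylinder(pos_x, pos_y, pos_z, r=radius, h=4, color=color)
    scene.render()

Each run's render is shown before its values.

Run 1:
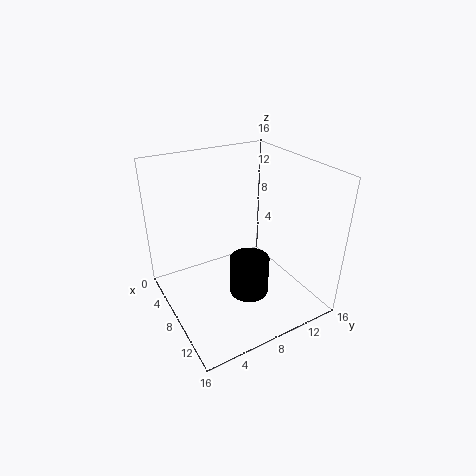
pos_x = 12
pos_y = 7
pos_z = 4
radius = 2
color = 'black'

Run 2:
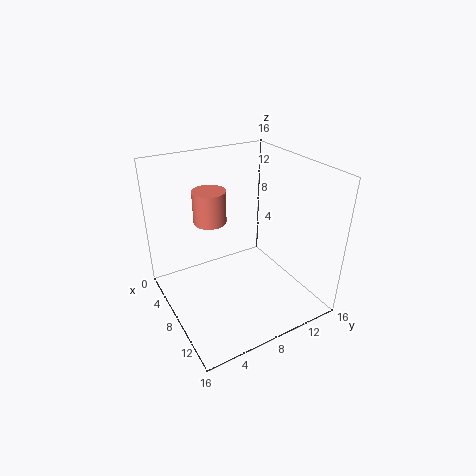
pos_x = 3
pos_y = 7
pos_z = 8
radius = 2
color = 'salmon'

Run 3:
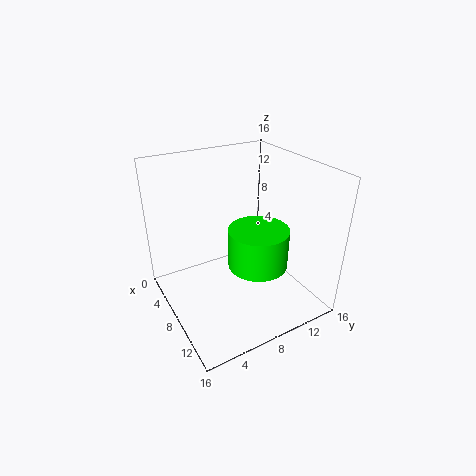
pos_x = 12
pos_y = 8
pos_z = 7
radius = 3
color = 'lime'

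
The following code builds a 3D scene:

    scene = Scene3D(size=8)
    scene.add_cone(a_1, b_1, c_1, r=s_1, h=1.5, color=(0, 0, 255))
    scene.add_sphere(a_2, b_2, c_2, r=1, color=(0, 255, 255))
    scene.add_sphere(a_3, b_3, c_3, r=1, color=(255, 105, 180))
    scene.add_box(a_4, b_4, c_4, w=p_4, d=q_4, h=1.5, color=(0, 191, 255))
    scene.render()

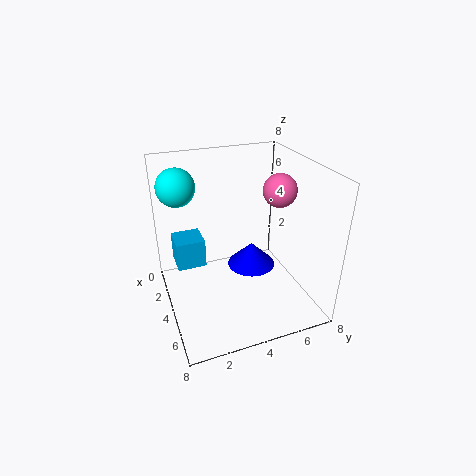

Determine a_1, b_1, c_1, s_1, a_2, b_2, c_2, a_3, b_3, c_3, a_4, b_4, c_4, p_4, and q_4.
a_1 = 2.5; b_1 = 5.5; c_1 = 1; s_1 = 1.5; a_2 = 3; b_2 = 1; c_2 = 7; a_3 = 3; b_3 = 7; c_3 = 6; a_4 = 3; b_4 = 0.5; c_4 = 3; p_4 = 1.5; q_4 = 1.5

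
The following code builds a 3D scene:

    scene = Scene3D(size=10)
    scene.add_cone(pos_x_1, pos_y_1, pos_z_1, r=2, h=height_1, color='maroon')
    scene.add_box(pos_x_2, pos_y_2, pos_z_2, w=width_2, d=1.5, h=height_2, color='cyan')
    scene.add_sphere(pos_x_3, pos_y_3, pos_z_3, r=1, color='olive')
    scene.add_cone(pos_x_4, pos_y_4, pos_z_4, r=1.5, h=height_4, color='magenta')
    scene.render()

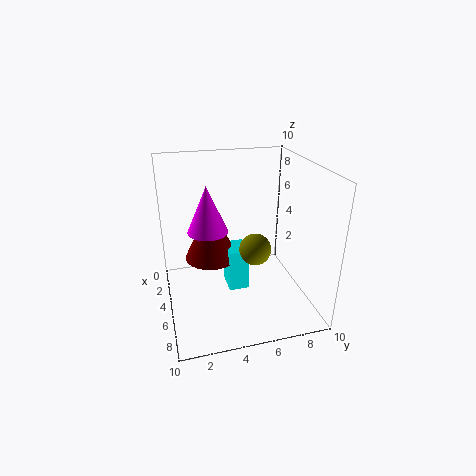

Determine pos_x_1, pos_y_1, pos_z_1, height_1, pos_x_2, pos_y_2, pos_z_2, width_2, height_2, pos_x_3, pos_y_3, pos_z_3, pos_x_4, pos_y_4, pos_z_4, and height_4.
pos_x_1 = 2.75; pos_y_1 = 3.5; pos_z_1 = 2.5; height_1 = 4.25; pos_x_2 = 2.5; pos_y_2 = 4.5; pos_z_2 = 0.25; width_2 = 2; height_2 = 3.25; pos_x_3 = 7.25; pos_y_3 = 5.5; pos_z_3 = 5.25; pos_x_4 = 3; pos_y_4 = 3.25; pos_z_4 = 4.75; height_4 = 3.5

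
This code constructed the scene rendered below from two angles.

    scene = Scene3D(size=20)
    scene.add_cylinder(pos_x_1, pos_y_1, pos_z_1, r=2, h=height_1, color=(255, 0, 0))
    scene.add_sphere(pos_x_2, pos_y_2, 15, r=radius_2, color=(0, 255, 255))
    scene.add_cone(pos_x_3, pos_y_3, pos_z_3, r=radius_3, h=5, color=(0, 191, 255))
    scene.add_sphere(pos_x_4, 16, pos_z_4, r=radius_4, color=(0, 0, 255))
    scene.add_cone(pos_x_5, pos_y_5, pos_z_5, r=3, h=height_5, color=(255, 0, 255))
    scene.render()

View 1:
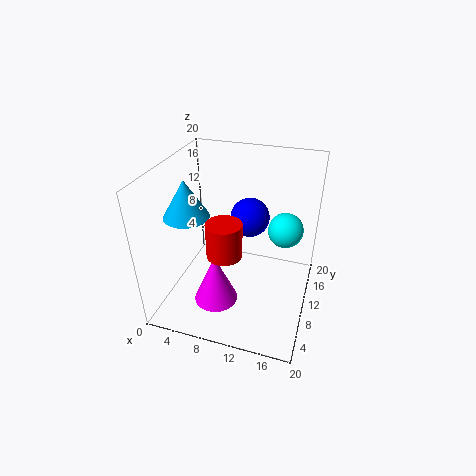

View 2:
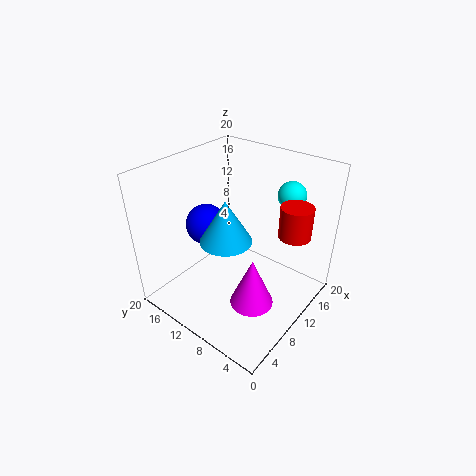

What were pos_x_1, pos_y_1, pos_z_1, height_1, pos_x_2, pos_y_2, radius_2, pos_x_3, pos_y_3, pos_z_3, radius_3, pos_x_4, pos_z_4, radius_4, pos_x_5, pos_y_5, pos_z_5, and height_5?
pos_x_1 = 11, pos_y_1 = 2, pos_z_1 = 13, height_1 = 4, pos_x_2 = 17, pos_y_2 = 6, radius_2 = 2, pos_x_3 = 4, pos_y_3 = 7, pos_z_3 = 14, radius_3 = 3, pos_x_4 = 10, pos_z_4 = 10, radius_4 = 3, pos_x_5 = 8, pos_y_5 = 6, pos_z_5 = 2, height_5 = 7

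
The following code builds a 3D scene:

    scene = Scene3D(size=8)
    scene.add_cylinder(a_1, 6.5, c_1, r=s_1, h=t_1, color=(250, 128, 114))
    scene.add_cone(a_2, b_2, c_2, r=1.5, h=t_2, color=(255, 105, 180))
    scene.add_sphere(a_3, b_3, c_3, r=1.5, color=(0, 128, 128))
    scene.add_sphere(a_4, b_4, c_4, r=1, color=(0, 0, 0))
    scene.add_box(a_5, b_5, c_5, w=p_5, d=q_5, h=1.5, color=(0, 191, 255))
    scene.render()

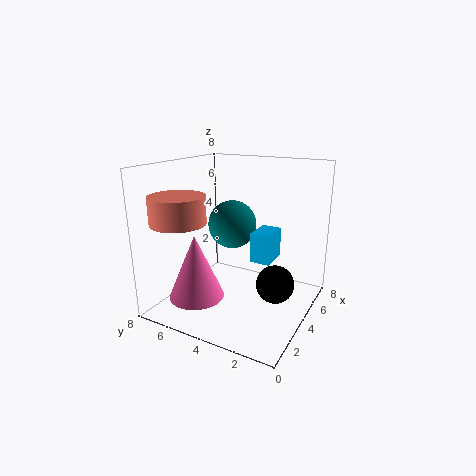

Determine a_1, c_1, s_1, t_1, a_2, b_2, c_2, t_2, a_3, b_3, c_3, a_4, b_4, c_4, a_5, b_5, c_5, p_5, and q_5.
a_1 = 2, c_1 = 5, s_1 = 1.5, t_1 = 1.5, a_2 = 2, b_2 = 5.5, c_2 = 1, t_2 = 3.5, a_3 = 6, b_3 = 5.5, c_3 = 4, a_4 = 3.5, b_4 = 1.5, c_4 = 2, a_5 = 2.5, b_5 = 1.5, c_5 = 3.5, p_5 = 1.5, q_5 = 1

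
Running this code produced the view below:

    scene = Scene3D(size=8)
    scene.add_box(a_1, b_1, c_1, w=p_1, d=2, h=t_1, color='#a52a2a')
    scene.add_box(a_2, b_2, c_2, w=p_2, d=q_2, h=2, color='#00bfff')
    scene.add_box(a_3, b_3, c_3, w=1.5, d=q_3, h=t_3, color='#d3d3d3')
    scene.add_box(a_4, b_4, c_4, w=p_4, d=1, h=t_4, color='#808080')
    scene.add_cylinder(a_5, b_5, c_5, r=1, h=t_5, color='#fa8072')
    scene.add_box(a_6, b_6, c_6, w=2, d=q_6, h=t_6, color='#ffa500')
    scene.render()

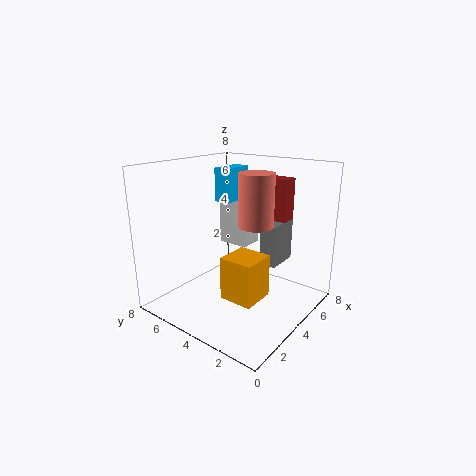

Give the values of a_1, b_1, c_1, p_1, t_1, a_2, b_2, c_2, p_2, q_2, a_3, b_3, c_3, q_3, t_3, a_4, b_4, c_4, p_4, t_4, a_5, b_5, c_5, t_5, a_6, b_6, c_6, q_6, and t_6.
a_1 = 6.5, b_1 = 2.5, c_1 = 4.5, p_1 = 1, t_1 = 2.5, a_2 = 5, b_2 = 5.5, c_2 = 5.5, p_2 = 2, q_2 = 1, a_3 = 6, b_3 = 5, c_3 = 2.5, q_3 = 2, t_3 = 3, a_4 = 5.5, b_4 = 2.5, c_4 = 2, p_4 = 2, t_4 = 2.5, a_5 = 5, b_5 = 3.5, c_5 = 4.5, t_5 = 3, a_6 = 3, b_6 = 2.5, c_6 = 0.5, q_6 = 2, t_6 = 2.5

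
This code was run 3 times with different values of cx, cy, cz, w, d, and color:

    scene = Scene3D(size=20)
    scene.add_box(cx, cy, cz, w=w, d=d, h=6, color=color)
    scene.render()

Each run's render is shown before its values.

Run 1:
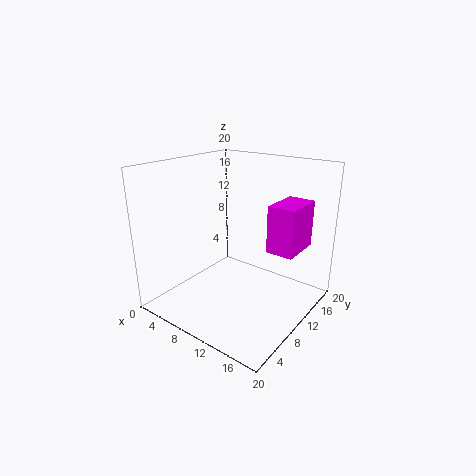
cx = 15.5; cy = 8.5; cz = 10; w = 3.5; d = 5.5; color = 'magenta'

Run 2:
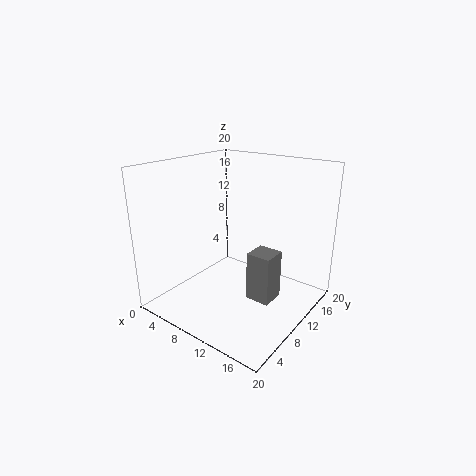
cx = 15; cy = 5; cz = 5; w = 3; d = 3; color = 'gray'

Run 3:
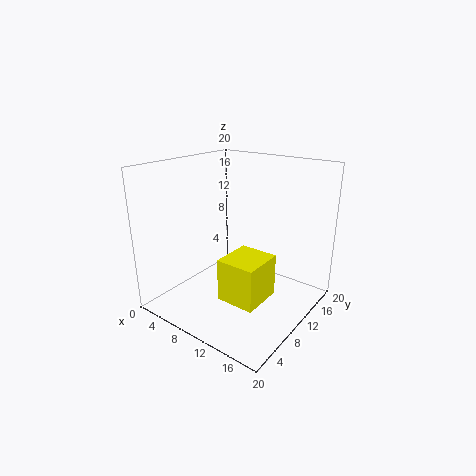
cx = 9.5; cy = 6; cz = 2; w = 5.5; d = 6; color = 'yellow'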